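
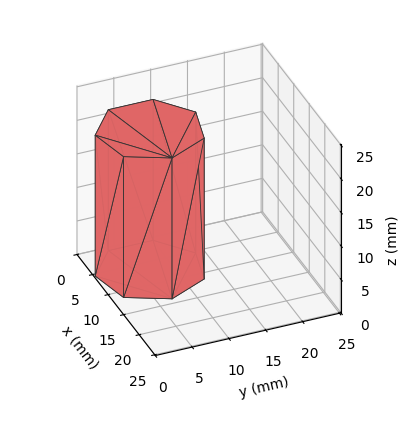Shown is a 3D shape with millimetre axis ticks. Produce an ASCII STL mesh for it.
Reading the render: the shape is a regular 7-sided prism (a cylinder approximated with 7 flat sides), circumscribed radius ≈ 7 mm, height ≈ 21 mm (dimensions read to the nearest mm from the axis ticks). For the STL, each face is triangulated and given an outward normal.

solid part
  facet normal 0.0000 0.0000 -1.0000
    outer loop
      vertex 5.44 13.82 0.00
      vertex 11.36 12.47 0.00
      vertex 14.00 7.00 0.00
    endloop
  endfacet
  facet normal 0.0000 0.0000 -1.0000
    outer loop
      vertex 0.69 10.04 0.00
      vertex 5.44 13.82 0.00
      vertex 14.00 7.00 0.00
    endloop
  endfacet
  facet normal 0.0000 0.0000 -1.0000
    outer loop
      vertex 0.69 3.96 0.00
      vertex 0.69 10.04 0.00
      vertex 14.00 7.00 0.00
    endloop
  endfacet
  facet normal 0.0000 0.0000 -1.0000
    outer loop
      vertex 5.44 0.18 0.00
      vertex 0.69 3.96 0.00
      vertex 14.00 7.00 0.00
    endloop
  endfacet
  facet normal 0.0000 0.0000 -1.0000
    outer loop
      vertex 11.36 1.53 0.00
      vertex 5.44 0.18 0.00
      vertex 14.00 7.00 0.00
    endloop
  endfacet
  facet normal 0.0000 0.0000 1.0000
    outer loop
      vertex 14.00 7.00 21.00
      vertex 11.36 12.47 21.00
      vertex 5.44 13.82 21.00
    endloop
  endfacet
  facet normal 0.0000 0.0000 1.0000
    outer loop
      vertex 14.00 7.00 21.00
      vertex 5.44 13.82 21.00
      vertex 0.69 10.04 21.00
    endloop
  endfacet
  facet normal 0.0000 0.0000 1.0000
    outer loop
      vertex 14.00 7.00 21.00
      vertex 0.69 10.04 21.00
      vertex 0.69 3.96 21.00
    endloop
  endfacet
  facet normal 0.0000 0.0000 1.0000
    outer loop
      vertex 14.00 7.00 21.00
      vertex 0.69 3.96 21.00
      vertex 5.44 0.18 21.00
    endloop
  endfacet
  facet normal 0.0000 0.0000 1.0000
    outer loop
      vertex 14.00 7.00 21.00
      vertex 5.44 0.18 21.00
      vertex 11.36 1.53 21.00
    endloop
  endfacet
  facet normal 0.9006 0.4347 0.0000
    outer loop
      vertex 14.00 7.00 0.00
      vertex 11.36 12.47 0.00
      vertex 11.36 12.47 21.00
    endloop
  endfacet
  facet normal 0.9006 0.4347 0.0000
    outer loop
      vertex 14.00 7.00 0.00
      vertex 11.36 12.47 21.00
      vertex 14.00 7.00 21.00
    endloop
  endfacet
  facet normal 0.2223 0.9750 0.0000
    outer loop
      vertex 11.36 12.47 0.00
      vertex 5.44 13.82 0.00
      vertex 5.44 13.82 21.00
    endloop
  endfacet
  facet normal 0.2223 0.9750 0.0000
    outer loop
      vertex 11.36 12.47 0.00
      vertex 5.44 13.82 21.00
      vertex 11.36 12.47 21.00
    endloop
  endfacet
  facet normal -0.6227 0.7825 0.0000
    outer loop
      vertex 5.44 13.82 0.00
      vertex 0.69 10.04 0.00
      vertex 0.69 10.04 21.00
    endloop
  endfacet
  facet normal -0.6227 0.7825 0.0000
    outer loop
      vertex 5.44 13.82 0.00
      vertex 0.69 10.04 21.00
      vertex 5.44 13.82 21.00
    endloop
  endfacet
  facet normal -1.0000 0.0000 0.0000
    outer loop
      vertex 0.69 10.04 0.00
      vertex 0.69 3.96 0.00
      vertex 0.69 3.96 21.00
    endloop
  endfacet
  facet normal -1.0000 0.0000 0.0000
    outer loop
      vertex 0.69 10.04 0.00
      vertex 0.69 3.96 21.00
      vertex 0.69 10.04 21.00
    endloop
  endfacet
  facet normal -0.6227 -0.7825 0.0000
    outer loop
      vertex 0.69 3.96 0.00
      vertex 5.44 0.18 0.00
      vertex 5.44 0.18 21.00
    endloop
  endfacet
  facet normal -0.6227 -0.7825 0.0000
    outer loop
      vertex 0.69 3.96 0.00
      vertex 5.44 0.18 21.00
      vertex 0.69 3.96 21.00
    endloop
  endfacet
  facet normal 0.2223 -0.9750 0.0000
    outer loop
      vertex 5.44 0.18 0.00
      vertex 11.36 1.53 0.00
      vertex 11.36 1.53 21.00
    endloop
  endfacet
  facet normal 0.2223 -0.9750 0.0000
    outer loop
      vertex 5.44 0.18 0.00
      vertex 11.36 1.53 21.00
      vertex 5.44 0.18 21.00
    endloop
  endfacet
  facet normal 0.9006 -0.4347 0.0000
    outer loop
      vertex 11.36 1.53 0.00
      vertex 14.00 7.00 0.00
      vertex 14.00 7.00 21.00
    endloop
  endfacet
  facet normal 0.9006 -0.4347 0.0000
    outer loop
      vertex 11.36 1.53 0.00
      vertex 14.00 7.00 21.00
      vertex 11.36 1.53 21.00
    endloop
  endfacet
endsolid part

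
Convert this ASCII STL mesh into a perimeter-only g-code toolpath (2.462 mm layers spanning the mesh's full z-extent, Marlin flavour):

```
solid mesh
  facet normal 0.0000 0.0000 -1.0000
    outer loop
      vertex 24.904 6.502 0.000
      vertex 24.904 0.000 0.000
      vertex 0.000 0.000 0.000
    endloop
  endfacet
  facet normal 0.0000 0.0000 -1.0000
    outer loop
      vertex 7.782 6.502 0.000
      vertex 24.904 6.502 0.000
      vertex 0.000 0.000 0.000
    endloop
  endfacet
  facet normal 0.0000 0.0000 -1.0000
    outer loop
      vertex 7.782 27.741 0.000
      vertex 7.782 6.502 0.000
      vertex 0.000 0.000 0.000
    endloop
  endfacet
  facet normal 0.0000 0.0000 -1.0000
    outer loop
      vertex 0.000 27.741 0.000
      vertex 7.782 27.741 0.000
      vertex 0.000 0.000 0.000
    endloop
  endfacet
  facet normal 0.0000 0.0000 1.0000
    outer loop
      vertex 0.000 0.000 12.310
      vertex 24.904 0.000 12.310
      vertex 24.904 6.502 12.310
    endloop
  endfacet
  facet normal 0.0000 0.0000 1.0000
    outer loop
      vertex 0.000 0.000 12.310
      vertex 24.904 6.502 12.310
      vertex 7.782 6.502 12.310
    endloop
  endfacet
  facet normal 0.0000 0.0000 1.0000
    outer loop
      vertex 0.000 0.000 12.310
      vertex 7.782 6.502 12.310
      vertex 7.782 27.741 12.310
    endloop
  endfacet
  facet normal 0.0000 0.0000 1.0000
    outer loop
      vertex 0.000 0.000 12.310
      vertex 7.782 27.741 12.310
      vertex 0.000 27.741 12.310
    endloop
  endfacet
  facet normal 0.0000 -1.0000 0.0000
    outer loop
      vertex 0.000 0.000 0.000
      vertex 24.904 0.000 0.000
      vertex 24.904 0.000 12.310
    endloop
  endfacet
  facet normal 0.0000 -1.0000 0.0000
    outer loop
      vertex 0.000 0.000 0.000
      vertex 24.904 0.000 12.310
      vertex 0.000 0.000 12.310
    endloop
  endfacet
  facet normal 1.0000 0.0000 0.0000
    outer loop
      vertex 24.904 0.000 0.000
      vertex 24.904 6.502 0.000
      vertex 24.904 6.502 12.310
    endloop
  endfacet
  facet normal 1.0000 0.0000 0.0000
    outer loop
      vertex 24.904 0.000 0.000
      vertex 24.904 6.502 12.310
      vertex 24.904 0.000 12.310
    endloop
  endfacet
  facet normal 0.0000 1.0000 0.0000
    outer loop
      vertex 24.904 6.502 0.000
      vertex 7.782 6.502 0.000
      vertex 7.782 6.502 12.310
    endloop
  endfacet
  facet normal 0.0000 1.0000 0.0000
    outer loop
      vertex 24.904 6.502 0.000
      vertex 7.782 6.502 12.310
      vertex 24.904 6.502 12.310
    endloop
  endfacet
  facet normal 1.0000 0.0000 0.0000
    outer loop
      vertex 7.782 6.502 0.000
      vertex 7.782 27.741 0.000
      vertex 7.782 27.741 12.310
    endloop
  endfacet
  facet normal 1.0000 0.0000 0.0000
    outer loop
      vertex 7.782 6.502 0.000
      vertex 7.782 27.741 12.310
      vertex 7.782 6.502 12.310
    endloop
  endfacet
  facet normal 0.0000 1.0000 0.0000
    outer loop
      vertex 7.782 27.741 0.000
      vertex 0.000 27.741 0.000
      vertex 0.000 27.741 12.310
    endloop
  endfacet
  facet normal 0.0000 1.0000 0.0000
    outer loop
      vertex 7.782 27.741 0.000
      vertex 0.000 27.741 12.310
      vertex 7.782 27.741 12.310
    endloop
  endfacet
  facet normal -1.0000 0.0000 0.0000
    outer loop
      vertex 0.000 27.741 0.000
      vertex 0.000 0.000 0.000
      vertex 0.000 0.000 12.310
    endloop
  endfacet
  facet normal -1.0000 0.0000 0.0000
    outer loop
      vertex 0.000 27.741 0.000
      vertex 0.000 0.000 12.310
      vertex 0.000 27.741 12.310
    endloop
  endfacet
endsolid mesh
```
; perimeter-only toolpath
G21 ; units = mm
G90 ; absolute positioning
G28 ; home
; layer 1
G0 Z2.462
G0 X0.000 Y0.000
G1 X24.904 Y0.000
G1 X24.904 Y6.502
G1 X7.782 Y6.502
G1 X7.782 Y27.741
G1 X0.000 Y27.741
G1 X0.000 Y0.000
; layer 2
G0 Z4.924
G0 X0.000 Y0.000
G1 X24.904 Y0.000
G1 X24.904 Y6.502
G1 X7.782 Y6.502
G1 X7.782 Y27.741
G1 X0.000 Y27.741
G1 X0.000 Y0.000
; layer 3
G0 Z7.386
G0 X0.000 Y0.000
G1 X24.904 Y0.000
G1 X24.904 Y6.502
G1 X7.782 Y6.502
G1 X7.782 Y27.741
G1 X0.000 Y27.741
G1 X0.000 Y0.000
; layer 4
G0 Z9.848
G0 X0.000 Y0.000
G1 X24.904 Y0.000
G1 X24.904 Y6.502
G1 X7.782 Y6.502
G1 X7.782 Y27.741
G1 X0.000 Y27.741
G1 X0.000 Y0.000
; layer 5
G0 Z12.310
G0 X0.000 Y0.000
G1 X24.904 Y0.000
G1 X24.904 Y6.502
G1 X7.782 Y6.502
G1 X7.782 Y27.741
G1 X0.000 Y27.741
G1 X0.000 Y0.000
M2 ; end

The solid is an L-shaped prism: outer 24.9 × 27.7 mm, arm thicknesses ≈ 6.5 mm (horizontal) and 7.78 mm (vertical), extruded 12.3 mm in z. Slicing at Δz = 2.462 mm — 5 equal slices spanning the solid's height, so layer i sits at z = i·h/5 — gives 5 non-empty perimeters. Each is a 6-segment closed polygon; G0 lifts to the layer z and rapids to the start vertex, then G1 traces the edges.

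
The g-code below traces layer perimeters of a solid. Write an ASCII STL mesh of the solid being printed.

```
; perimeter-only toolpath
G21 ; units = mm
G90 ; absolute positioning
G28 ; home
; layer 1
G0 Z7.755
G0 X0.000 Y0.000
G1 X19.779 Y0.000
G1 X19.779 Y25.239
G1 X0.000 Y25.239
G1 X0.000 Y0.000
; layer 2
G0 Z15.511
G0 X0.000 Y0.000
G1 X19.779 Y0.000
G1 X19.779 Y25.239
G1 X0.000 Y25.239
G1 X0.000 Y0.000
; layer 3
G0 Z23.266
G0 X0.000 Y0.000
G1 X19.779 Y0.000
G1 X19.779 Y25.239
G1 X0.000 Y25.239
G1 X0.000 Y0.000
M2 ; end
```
solid part
  facet normal 0.0000 0.0000 -1.0000
    outer loop
      vertex 19.779 25.239 0.000
      vertex 19.779 0.000 0.000
      vertex 0.000 0.000 0.000
    endloop
  endfacet
  facet normal 0.0000 0.0000 -1.0000
    outer loop
      vertex 0.000 25.239 0.000
      vertex 19.779 25.239 0.000
      vertex 0.000 0.000 0.000
    endloop
  endfacet
  facet normal 0.0000 0.0000 1.0000
    outer loop
      vertex 0.000 0.000 23.266
      vertex 19.779 0.000 23.266
      vertex 19.779 25.239 23.266
    endloop
  endfacet
  facet normal 0.0000 0.0000 1.0000
    outer loop
      vertex 0.000 0.000 23.266
      vertex 19.779 25.239 23.266
      vertex 0.000 25.239 23.266
    endloop
  endfacet
  facet normal 0.0000 -1.0000 0.0000
    outer loop
      vertex 0.000 0.000 0.000
      vertex 19.779 0.000 0.000
      vertex 19.779 0.000 23.266
    endloop
  endfacet
  facet normal 0.0000 -1.0000 0.0000
    outer loop
      vertex 0.000 0.000 0.000
      vertex 19.779 0.000 23.266
      vertex 0.000 0.000 23.266
    endloop
  endfacet
  facet normal 0.0000 1.0000 0.0000
    outer loop
      vertex 19.779 25.239 23.266
      vertex 19.779 25.239 0.000
      vertex 0.000 25.239 0.000
    endloop
  endfacet
  facet normal 0.0000 1.0000 0.0000
    outer loop
      vertex 0.000 25.239 23.266
      vertex 19.779 25.239 23.266
      vertex 0.000 25.239 0.000
    endloop
  endfacet
  facet normal -1.0000 0.0000 0.0000
    outer loop
      vertex 0.000 25.239 23.266
      vertex 0.000 25.239 0.000
      vertex 0.000 0.000 0.000
    endloop
  endfacet
  facet normal -1.0000 0.0000 0.0000
    outer loop
      vertex 0.000 0.000 23.266
      vertex 0.000 25.239 23.266
      vertex 0.000 0.000 0.000
    endloop
  endfacet
  facet normal 1.0000 0.0000 0.0000
    outer loop
      vertex 19.779 0.000 0.000
      vertex 19.779 25.239 0.000
      vertex 19.779 25.239 23.266
    endloop
  endfacet
  facet normal 1.0000 0.0000 0.0000
    outer loop
      vertex 19.779 0.000 0.000
      vertex 19.779 25.239 23.266
      vertex 19.779 0.000 23.266
    endloop
  endfacet
endsolid part

The G0 Z moves step by Δz≈7.755 mm. Every layer's G1 loop is the same polygon, so the solid is a straight extrusion of it from z=0 to z≈23.3. Closing with flat bottom and top caps and triangulating gives 12 facets — a rectangular box, roughly 19.8 × 25.2 mm footprint and 23.3 mm tall.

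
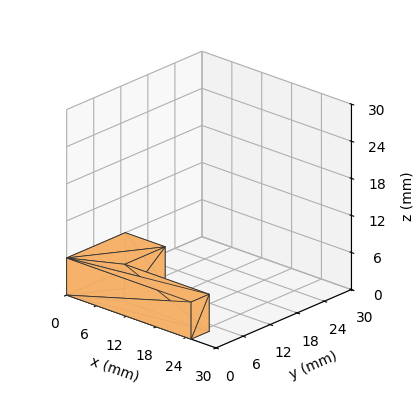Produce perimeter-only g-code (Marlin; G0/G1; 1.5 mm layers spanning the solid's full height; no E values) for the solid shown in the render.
Reading the render: the shape is an L-shaped prism: outer 25 × 13 mm, arm thicknesses ≈ 4 mm (horizontal) and 8 mm (vertical), extruded 6 mm in z (dimensions read to the nearest mm from the axis ticks). For the g-code, the solid's height is divided into equal slices at the stated Δz and each level perimeter traced with G1 moves after a G0 lift.

; perimeter-only toolpath
G21 ; units = mm
G90 ; absolute positioning
G28 ; home
; layer 1
G0 Z1.5
G0 X0.0 Y0.0
G1 X25.0 Y0.0
G1 X25.0 Y4.0
G1 X8.0 Y4.0
G1 X8.0 Y13.0
G1 X0.0 Y13.0
G1 X0.0 Y0.0
; layer 2
G0 Z3.0
G0 X0.0 Y0.0
G1 X25.0 Y0.0
G1 X25.0 Y4.0
G1 X8.0 Y4.0
G1 X8.0 Y13.0
G1 X0.0 Y13.0
G1 X0.0 Y0.0
; layer 3
G0 Z4.5
G0 X0.0 Y0.0
G1 X25.0 Y0.0
G1 X25.0 Y4.0
G1 X8.0 Y4.0
G1 X8.0 Y13.0
G1 X0.0 Y13.0
G1 X0.0 Y0.0
; layer 4
G0 Z6.0
G0 X0.0 Y0.0
G1 X25.0 Y0.0
G1 X25.0 Y4.0
G1 X8.0 Y4.0
G1 X8.0 Y13.0
G1 X0.0 Y13.0
G1 X0.0 Y0.0
M2 ; end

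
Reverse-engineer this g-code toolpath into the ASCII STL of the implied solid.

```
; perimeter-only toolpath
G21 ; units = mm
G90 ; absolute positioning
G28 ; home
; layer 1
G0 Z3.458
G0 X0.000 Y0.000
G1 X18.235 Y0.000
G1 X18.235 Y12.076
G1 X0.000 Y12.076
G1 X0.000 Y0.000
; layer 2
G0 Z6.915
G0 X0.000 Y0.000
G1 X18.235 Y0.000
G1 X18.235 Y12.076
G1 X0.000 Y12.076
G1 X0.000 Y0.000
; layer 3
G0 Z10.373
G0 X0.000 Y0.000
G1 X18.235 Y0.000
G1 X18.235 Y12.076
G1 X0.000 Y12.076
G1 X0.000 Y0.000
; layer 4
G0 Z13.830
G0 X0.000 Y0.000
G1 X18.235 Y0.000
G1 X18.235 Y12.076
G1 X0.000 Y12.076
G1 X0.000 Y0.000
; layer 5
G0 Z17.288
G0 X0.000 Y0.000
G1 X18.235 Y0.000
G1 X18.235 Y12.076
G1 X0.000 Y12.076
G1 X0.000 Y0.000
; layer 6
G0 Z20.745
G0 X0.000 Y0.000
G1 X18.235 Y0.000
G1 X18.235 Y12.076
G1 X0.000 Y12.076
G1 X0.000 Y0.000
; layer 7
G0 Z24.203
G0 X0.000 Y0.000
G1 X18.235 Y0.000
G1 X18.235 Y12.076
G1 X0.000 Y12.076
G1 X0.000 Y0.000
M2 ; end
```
solid part
  facet normal 0.0000 0.0000 -1.0000
    outer loop
      vertex 18.235 12.076 0.000
      vertex 18.235 0.000 0.000
      vertex 0.000 0.000 0.000
    endloop
  endfacet
  facet normal 0.0000 0.0000 -1.0000
    outer loop
      vertex 0.000 12.076 0.000
      vertex 18.235 12.076 0.000
      vertex 0.000 0.000 0.000
    endloop
  endfacet
  facet normal 0.0000 0.0000 1.0000
    outer loop
      vertex 0.000 0.000 24.203
      vertex 18.235 0.000 24.203
      vertex 18.235 12.076 24.203
    endloop
  endfacet
  facet normal 0.0000 0.0000 1.0000
    outer loop
      vertex 0.000 0.000 24.203
      vertex 18.235 12.076 24.203
      vertex 0.000 12.076 24.203
    endloop
  endfacet
  facet normal 0.0000 -1.0000 0.0000
    outer loop
      vertex 0.000 0.000 0.000
      vertex 18.235 0.000 0.000
      vertex 18.235 0.000 24.203
    endloop
  endfacet
  facet normal 0.0000 -1.0000 0.0000
    outer loop
      vertex 0.000 0.000 0.000
      vertex 18.235 0.000 24.203
      vertex 0.000 0.000 24.203
    endloop
  endfacet
  facet normal 0.0000 1.0000 0.0000
    outer loop
      vertex 18.235 12.076 24.203
      vertex 18.235 12.076 0.000
      vertex 0.000 12.076 0.000
    endloop
  endfacet
  facet normal 0.0000 1.0000 0.0000
    outer loop
      vertex 0.000 12.076 24.203
      vertex 18.235 12.076 24.203
      vertex 0.000 12.076 0.000
    endloop
  endfacet
  facet normal -1.0000 0.0000 0.0000
    outer loop
      vertex 0.000 12.076 24.203
      vertex 0.000 12.076 0.000
      vertex 0.000 0.000 0.000
    endloop
  endfacet
  facet normal -1.0000 0.0000 0.0000
    outer loop
      vertex 0.000 0.000 24.203
      vertex 0.000 12.076 24.203
      vertex 0.000 0.000 0.000
    endloop
  endfacet
  facet normal 1.0000 0.0000 0.0000
    outer loop
      vertex 18.235 0.000 0.000
      vertex 18.235 12.076 0.000
      vertex 18.235 12.076 24.203
    endloop
  endfacet
  facet normal 1.0000 0.0000 0.0000
    outer loop
      vertex 18.235 0.000 0.000
      vertex 18.235 12.076 24.203
      vertex 18.235 0.000 24.203
    endloop
  endfacet
endsolid part

The G0 Z moves step by Δz≈3.458 mm. Every layer's G1 loop is the same polygon, so the solid is a straight extrusion of it from z=0 to z≈24.2. Closing with flat bottom and top caps and triangulating gives 12 facets — a rectangular box, roughly 18.2 × 12.1 mm footprint and 24.2 mm tall.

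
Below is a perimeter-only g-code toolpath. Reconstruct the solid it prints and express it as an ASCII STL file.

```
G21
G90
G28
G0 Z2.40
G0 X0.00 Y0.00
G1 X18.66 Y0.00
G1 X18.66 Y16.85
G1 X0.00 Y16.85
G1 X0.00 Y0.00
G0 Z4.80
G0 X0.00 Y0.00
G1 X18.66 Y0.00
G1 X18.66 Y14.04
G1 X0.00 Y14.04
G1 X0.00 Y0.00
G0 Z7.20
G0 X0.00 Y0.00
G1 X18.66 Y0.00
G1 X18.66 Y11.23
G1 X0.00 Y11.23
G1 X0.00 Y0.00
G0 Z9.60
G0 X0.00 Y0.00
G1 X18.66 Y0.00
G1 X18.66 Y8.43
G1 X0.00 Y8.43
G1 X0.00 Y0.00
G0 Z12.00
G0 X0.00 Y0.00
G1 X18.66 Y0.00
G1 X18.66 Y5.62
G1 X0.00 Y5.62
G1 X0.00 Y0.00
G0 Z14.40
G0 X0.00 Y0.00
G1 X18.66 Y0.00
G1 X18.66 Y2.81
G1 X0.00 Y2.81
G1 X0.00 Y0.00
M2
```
solid part
  facet normal 0.0000 0.0000 -1.0000
    outer loop
      vertex 18.66 19.66 0.00
      vertex 18.66 0.00 0.00
      vertex 0.00 0.00 0.00
    endloop
  endfacet
  facet normal 0.0000 0.0000 -1.0000
    outer loop
      vertex 0.00 19.66 0.00
      vertex 18.66 19.66 0.00
      vertex 0.00 0.00 0.00
    endloop
  endfacet
  facet normal 0.0000 -1.0000 0.0000
    outer loop
      vertex 0.00 0.00 0.00
      vertex 18.66 0.00 0.00
      vertex 18.66 0.00 16.80
    endloop
  endfacet
  facet normal 0.0000 -1.0000 0.0000
    outer loop
      vertex 0.00 0.00 0.00
      vertex 18.66 0.00 16.80
      vertex 0.00 0.00 16.80
    endloop
  endfacet
  facet normal 0.0000 0.6496 0.7602
    outer loop
      vertex 0.00 0.00 16.80
      vertex 18.66 0.00 16.80
      vertex 18.66 19.66 0.00
    endloop
  endfacet
  facet normal 0.0000 0.6496 0.7602
    outer loop
      vertex 0.00 0.00 16.80
      vertex 18.66 19.66 0.00
      vertex 0.00 19.66 0.00
    endloop
  endfacet
  facet normal -1.0000 0.0000 0.0000
    outer loop
      vertex 0.00 0.00 16.80
      vertex 0.00 19.66 0.00
      vertex 0.00 0.00 0.00
    endloop
  endfacet
  facet normal 1.0000 0.0000 0.0000
    outer loop
      vertex 18.66 0.00 0.00
      vertex 18.66 19.66 0.00
      vertex 18.66 0.00 16.80
    endloop
  endfacet
endsolid part

The G0 Z moves step by Δz≈2.40 mm. The G1 loops shrink linearly with z, so the solid tapers from its base footprint up to z≈16.8. Closing with a flat bottom cap and the tapered top and triangulating gives 8 facets — a wedge (ramp): 18.7 × 19.7 mm base, rising to 16.8 mm along the y=0 edge and sloping linearly to z=0 at y=19.7.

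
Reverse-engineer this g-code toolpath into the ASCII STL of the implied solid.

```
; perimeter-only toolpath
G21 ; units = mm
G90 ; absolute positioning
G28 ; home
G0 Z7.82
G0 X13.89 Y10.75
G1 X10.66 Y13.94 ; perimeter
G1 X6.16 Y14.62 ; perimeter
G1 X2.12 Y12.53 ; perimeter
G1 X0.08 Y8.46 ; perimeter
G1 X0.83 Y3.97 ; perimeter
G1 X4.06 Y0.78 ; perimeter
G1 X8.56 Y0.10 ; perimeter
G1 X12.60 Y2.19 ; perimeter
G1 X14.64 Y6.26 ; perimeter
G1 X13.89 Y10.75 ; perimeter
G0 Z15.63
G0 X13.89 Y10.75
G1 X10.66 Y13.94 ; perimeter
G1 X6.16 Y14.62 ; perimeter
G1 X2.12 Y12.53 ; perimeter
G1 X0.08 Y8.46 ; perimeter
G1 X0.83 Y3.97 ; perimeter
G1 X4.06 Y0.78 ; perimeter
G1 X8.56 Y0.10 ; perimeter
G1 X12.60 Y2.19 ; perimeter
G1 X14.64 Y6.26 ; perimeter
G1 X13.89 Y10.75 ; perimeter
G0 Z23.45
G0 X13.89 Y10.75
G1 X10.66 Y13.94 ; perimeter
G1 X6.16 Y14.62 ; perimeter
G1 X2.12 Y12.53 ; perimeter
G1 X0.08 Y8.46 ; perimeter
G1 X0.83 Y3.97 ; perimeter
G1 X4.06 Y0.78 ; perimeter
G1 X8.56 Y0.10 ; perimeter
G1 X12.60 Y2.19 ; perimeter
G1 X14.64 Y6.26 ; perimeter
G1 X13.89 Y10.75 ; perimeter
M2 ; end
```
solid part
  facet normal 0.0000 0.0000 -1.0000
    outer loop
      vertex 6.16 14.62 0.00
      vertex 10.66 13.94 0.00
      vertex 13.89 10.75 0.00
    endloop
  endfacet
  facet normal 0.0000 0.0000 -1.0000
    outer loop
      vertex 2.12 12.53 0.00
      vertex 6.16 14.62 0.00
      vertex 13.89 10.75 0.00
    endloop
  endfacet
  facet normal 0.0000 0.0000 -1.0000
    outer loop
      vertex 0.08 8.46 0.00
      vertex 2.12 12.53 0.00
      vertex 13.89 10.75 0.00
    endloop
  endfacet
  facet normal 0.0000 0.0000 -1.0000
    outer loop
      vertex 0.83 3.97 0.00
      vertex 0.08 8.46 0.00
      vertex 13.89 10.75 0.00
    endloop
  endfacet
  facet normal 0.0000 0.0000 -1.0000
    outer loop
      vertex 4.06 0.78 0.00
      vertex 0.83 3.97 0.00
      vertex 13.89 10.75 0.00
    endloop
  endfacet
  facet normal 0.0000 0.0000 -1.0000
    outer loop
      vertex 8.56 0.10 0.00
      vertex 4.06 0.78 0.00
      vertex 13.89 10.75 0.00
    endloop
  endfacet
  facet normal 0.0000 0.0000 -1.0000
    outer loop
      vertex 12.60 2.19 0.00
      vertex 8.56 0.10 0.00
      vertex 13.89 10.75 0.00
    endloop
  endfacet
  facet normal 0.0000 0.0000 -1.0000
    outer loop
      vertex 14.64 6.26 0.00
      vertex 12.60 2.19 0.00
      vertex 13.89 10.75 0.00
    endloop
  endfacet
  facet normal 0.0000 0.0000 1.0000
    outer loop
      vertex 13.89 10.75 23.45
      vertex 10.66 13.94 23.45
      vertex 6.16 14.62 23.45
    endloop
  endfacet
  facet normal 0.0000 0.0000 1.0000
    outer loop
      vertex 13.89 10.75 23.45
      vertex 6.16 14.62 23.45
      vertex 2.12 12.53 23.45
    endloop
  endfacet
  facet normal 0.0000 0.0000 1.0000
    outer loop
      vertex 13.89 10.75 23.45
      vertex 2.12 12.53 23.45
      vertex 0.08 8.46 23.45
    endloop
  endfacet
  facet normal 0.0000 0.0000 1.0000
    outer loop
      vertex 13.89 10.75 23.45
      vertex 0.08 8.46 23.45
      vertex 0.83 3.97 23.45
    endloop
  endfacet
  facet normal 0.0000 0.0000 1.0000
    outer loop
      vertex 13.89 10.75 23.45
      vertex 0.83 3.97 23.45
      vertex 4.06 0.78 23.45
    endloop
  endfacet
  facet normal 0.0000 0.0000 1.0000
    outer loop
      vertex 13.89 10.75 23.45
      vertex 4.06 0.78 23.45
      vertex 8.56 0.10 23.45
    endloop
  endfacet
  facet normal 0.0000 0.0000 1.0000
    outer loop
      vertex 13.89 10.75 23.45
      vertex 8.56 0.10 23.45
      vertex 12.60 2.19 23.45
    endloop
  endfacet
  facet normal 0.0000 0.0000 1.0000
    outer loop
      vertex 13.89 10.75 23.45
      vertex 12.60 2.19 23.45
      vertex 14.64 6.26 23.45
    endloop
  endfacet
  facet normal 0.7027 0.7115 0.0000
    outer loop
      vertex 13.89 10.75 0.00
      vertex 10.66 13.94 0.00
      vertex 10.66 13.94 23.45
    endloop
  endfacet
  facet normal 0.7027 0.7115 0.0000
    outer loop
      vertex 13.89 10.75 0.00
      vertex 10.66 13.94 23.45
      vertex 13.89 10.75 23.45
    endloop
  endfacet
  facet normal 0.1494 0.9888 0.0000
    outer loop
      vertex 10.66 13.94 0.00
      vertex 6.16 14.62 0.00
      vertex 6.16 14.62 23.45
    endloop
  endfacet
  facet normal 0.1494 0.9888 0.0000
    outer loop
      vertex 10.66 13.94 0.00
      vertex 6.16 14.62 23.45
      vertex 10.66 13.94 23.45
    endloop
  endfacet
  facet normal -0.4595 0.8882 0.0000
    outer loop
      vertex 6.16 14.62 0.00
      vertex 2.12 12.53 0.00
      vertex 2.12 12.53 23.45
    endloop
  endfacet
  facet normal -0.4595 0.8882 0.0000
    outer loop
      vertex 6.16 14.62 0.00
      vertex 2.12 12.53 23.45
      vertex 6.16 14.62 23.45
    endloop
  endfacet
  facet normal -0.8940 0.4481 0.0000
    outer loop
      vertex 2.12 12.53 0.00
      vertex 0.08 8.46 0.00
      vertex 0.08 8.46 23.45
    endloop
  endfacet
  facet normal -0.8940 0.4481 0.0000
    outer loop
      vertex 2.12 12.53 0.00
      vertex 0.08 8.46 23.45
      vertex 2.12 12.53 23.45
    endloop
  endfacet
  facet normal -0.9863 -0.1648 0.0000
    outer loop
      vertex 0.08 8.46 0.00
      vertex 0.83 3.97 0.00
      vertex 0.83 3.97 23.45
    endloop
  endfacet
  facet normal -0.9863 -0.1648 0.0000
    outer loop
      vertex 0.08 8.46 0.00
      vertex 0.83 3.97 23.45
      vertex 0.08 8.46 23.45
    endloop
  endfacet
  facet normal -0.7027 -0.7115 0.0000
    outer loop
      vertex 0.83 3.97 0.00
      vertex 4.06 0.78 0.00
      vertex 4.06 0.78 23.45
    endloop
  endfacet
  facet normal -0.7027 -0.7115 0.0000
    outer loop
      vertex 0.83 3.97 0.00
      vertex 4.06 0.78 23.45
      vertex 0.83 3.97 23.45
    endloop
  endfacet
  facet normal -0.1494 -0.9888 0.0000
    outer loop
      vertex 4.06 0.78 0.00
      vertex 8.56 0.10 0.00
      vertex 8.56 0.10 23.45
    endloop
  endfacet
  facet normal -0.1494 -0.9888 0.0000
    outer loop
      vertex 4.06 0.78 0.00
      vertex 8.56 0.10 23.45
      vertex 4.06 0.78 23.45
    endloop
  endfacet
  facet normal 0.4595 -0.8882 0.0000
    outer loop
      vertex 8.56 0.10 0.00
      vertex 12.60 2.19 0.00
      vertex 12.60 2.19 23.45
    endloop
  endfacet
  facet normal 0.4595 -0.8882 0.0000
    outer loop
      vertex 8.56 0.10 0.00
      vertex 12.60 2.19 23.45
      vertex 8.56 0.10 23.45
    endloop
  endfacet
  facet normal 0.8940 -0.4481 0.0000
    outer loop
      vertex 12.60 2.19 0.00
      vertex 14.64 6.26 0.00
      vertex 14.64 6.26 23.45
    endloop
  endfacet
  facet normal 0.8940 -0.4481 0.0000
    outer loop
      vertex 12.60 2.19 0.00
      vertex 14.64 6.26 23.45
      vertex 12.60 2.19 23.45
    endloop
  endfacet
  facet normal 0.9863 0.1648 0.0000
    outer loop
      vertex 14.64 6.26 0.00
      vertex 13.89 10.75 0.00
      vertex 13.89 10.75 23.45
    endloop
  endfacet
  facet normal 0.9863 0.1648 0.0000
    outer loop
      vertex 14.64 6.26 0.00
      vertex 13.89 10.75 23.45
      vertex 14.64 6.26 23.45
    endloop
  endfacet
endsolid part

The G0 Z moves step by Δz≈7.82 mm. Every layer's G1 loop is the same polygon, so the solid is a straight extrusion of it from z=0 to z≈23.4. Closing with flat bottom and top caps and triangulating gives 36 facets — a regular 10-sided prism (a cylinder approximated with 10 flat sides), circumscribed radius ≈ 7.36 mm, height ≈ 23.4 mm.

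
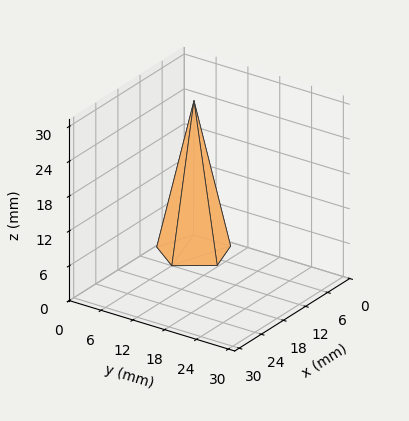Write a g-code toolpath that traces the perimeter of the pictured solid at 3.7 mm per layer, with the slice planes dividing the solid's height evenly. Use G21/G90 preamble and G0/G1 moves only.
Reading the render: the shape is a regular 5-sided pyramid, base circumscribed radius ≈ 6 mm, apex at z ≈ 26 mm (dimensions read to the nearest mm from the axis ticks). For the g-code, the solid's height is divided into equal slices at the stated Δz and each level perimeter traced with G1 moves after a G0 lift.

; perimeter-only toolpath
G21 ; units = mm
G90 ; absolute positioning
G28 ; home
; layer 1
G0 Z3.7
G0 X11.1 Y6.0
G1 X7.6 Y10.9
G1 X1.8 Y9.0
G1 X1.8 Y3.0
G1 X7.6 Y1.1
G1 X11.1 Y6.0
; layer 2
G0 Z7.4
G0 X10.3 Y6.0
G1 X7.4 Y10.1
G1 X2.5 Y8.5
G1 X2.5 Y3.5
G1 X7.4 Y1.9
G1 X10.3 Y6.0
; layer 3
G0 Z11.1
G0 X9.4 Y6.0
G1 X7.1 Y9.3
G1 X3.2 Y8.0
G1 X3.2 Y4.0
G1 X7.1 Y2.7
G1 X9.4 Y6.0
; layer 4
G0 Z14.9
G0 X8.6 Y6.0
G1 X6.8 Y8.4
G1 X3.9 Y7.5
G1 X3.9 Y4.5
G1 X6.8 Y3.6
G1 X8.6 Y6.0
; layer 5
G0 Z18.6
G0 X7.7 Y6.0
G1 X6.5 Y7.6
G1 X4.6 Y7.0
G1 X4.6 Y5.0
G1 X6.5 Y4.4
G1 X7.7 Y6.0
; layer 6
G0 Z22.3
G0 X6.9 Y6.0
G1 X6.3 Y6.8
G1 X5.3 Y6.5
G1 X5.3 Y5.5
G1 X6.3 Y5.2
G1 X6.9 Y6.0
M2 ; end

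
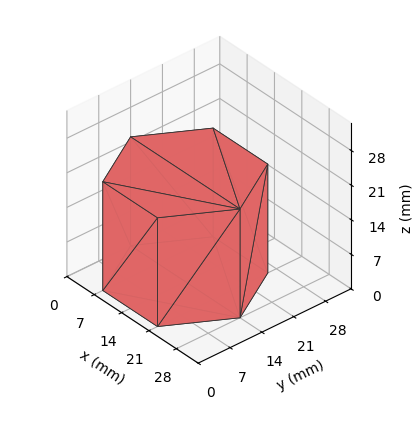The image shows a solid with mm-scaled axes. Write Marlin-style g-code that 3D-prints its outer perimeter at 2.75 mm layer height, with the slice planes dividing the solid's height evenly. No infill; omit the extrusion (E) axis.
Reading the render: the shape is a regular 6-sided prism (a cylinder approximated with 6 flat sides), circumscribed radius ≈ 14 mm, height ≈ 22 mm (dimensions read to the nearest mm from the axis ticks). For the g-code, the solid's height is divided into equal slices at the stated Δz and each level perimeter traced with G1 moves after a G0 lift.

; perimeter-only toolpath
G21 ; units = mm
G90 ; absolute positioning
G28 ; home
; layer 1
G0 Z2.75
G0 X28.00 Y14.00
G1 X21.00 Y26.12
G1 X7.00 Y26.12
G1 X0.00 Y14.00
G1 X7.00 Y1.88
G1 X21.00 Y1.88
G1 X28.00 Y14.00
; layer 2
G0 Z5.50
G0 X28.00 Y14.00
G1 X21.00 Y26.12
G1 X7.00 Y26.12
G1 X0.00 Y14.00
G1 X7.00 Y1.88
G1 X21.00 Y1.88
G1 X28.00 Y14.00
; layer 3
G0 Z8.25
G0 X28.00 Y14.00
G1 X21.00 Y26.12
G1 X7.00 Y26.12
G1 X0.00 Y14.00
G1 X7.00 Y1.88
G1 X21.00 Y1.88
G1 X28.00 Y14.00
; layer 4
G0 Z11.00
G0 X28.00 Y14.00
G1 X21.00 Y26.12
G1 X7.00 Y26.12
G1 X0.00 Y14.00
G1 X7.00 Y1.88
G1 X21.00 Y1.88
G1 X28.00 Y14.00
; layer 5
G0 Z13.75
G0 X28.00 Y14.00
G1 X21.00 Y26.12
G1 X7.00 Y26.12
G1 X0.00 Y14.00
G1 X7.00 Y1.88
G1 X21.00 Y1.88
G1 X28.00 Y14.00
; layer 6
G0 Z16.50
G0 X28.00 Y14.00
G1 X21.00 Y26.12
G1 X7.00 Y26.12
G1 X0.00 Y14.00
G1 X7.00 Y1.88
G1 X21.00 Y1.88
G1 X28.00 Y14.00
; layer 7
G0 Z19.25
G0 X28.00 Y14.00
G1 X21.00 Y26.12
G1 X7.00 Y26.12
G1 X0.00 Y14.00
G1 X7.00 Y1.88
G1 X21.00 Y1.88
G1 X28.00 Y14.00
; layer 8
G0 Z22.00
G0 X28.00 Y14.00
G1 X21.00 Y26.12
G1 X7.00 Y26.12
G1 X0.00 Y14.00
G1 X7.00 Y1.88
G1 X21.00 Y1.88
G1 X28.00 Y14.00
M2 ; end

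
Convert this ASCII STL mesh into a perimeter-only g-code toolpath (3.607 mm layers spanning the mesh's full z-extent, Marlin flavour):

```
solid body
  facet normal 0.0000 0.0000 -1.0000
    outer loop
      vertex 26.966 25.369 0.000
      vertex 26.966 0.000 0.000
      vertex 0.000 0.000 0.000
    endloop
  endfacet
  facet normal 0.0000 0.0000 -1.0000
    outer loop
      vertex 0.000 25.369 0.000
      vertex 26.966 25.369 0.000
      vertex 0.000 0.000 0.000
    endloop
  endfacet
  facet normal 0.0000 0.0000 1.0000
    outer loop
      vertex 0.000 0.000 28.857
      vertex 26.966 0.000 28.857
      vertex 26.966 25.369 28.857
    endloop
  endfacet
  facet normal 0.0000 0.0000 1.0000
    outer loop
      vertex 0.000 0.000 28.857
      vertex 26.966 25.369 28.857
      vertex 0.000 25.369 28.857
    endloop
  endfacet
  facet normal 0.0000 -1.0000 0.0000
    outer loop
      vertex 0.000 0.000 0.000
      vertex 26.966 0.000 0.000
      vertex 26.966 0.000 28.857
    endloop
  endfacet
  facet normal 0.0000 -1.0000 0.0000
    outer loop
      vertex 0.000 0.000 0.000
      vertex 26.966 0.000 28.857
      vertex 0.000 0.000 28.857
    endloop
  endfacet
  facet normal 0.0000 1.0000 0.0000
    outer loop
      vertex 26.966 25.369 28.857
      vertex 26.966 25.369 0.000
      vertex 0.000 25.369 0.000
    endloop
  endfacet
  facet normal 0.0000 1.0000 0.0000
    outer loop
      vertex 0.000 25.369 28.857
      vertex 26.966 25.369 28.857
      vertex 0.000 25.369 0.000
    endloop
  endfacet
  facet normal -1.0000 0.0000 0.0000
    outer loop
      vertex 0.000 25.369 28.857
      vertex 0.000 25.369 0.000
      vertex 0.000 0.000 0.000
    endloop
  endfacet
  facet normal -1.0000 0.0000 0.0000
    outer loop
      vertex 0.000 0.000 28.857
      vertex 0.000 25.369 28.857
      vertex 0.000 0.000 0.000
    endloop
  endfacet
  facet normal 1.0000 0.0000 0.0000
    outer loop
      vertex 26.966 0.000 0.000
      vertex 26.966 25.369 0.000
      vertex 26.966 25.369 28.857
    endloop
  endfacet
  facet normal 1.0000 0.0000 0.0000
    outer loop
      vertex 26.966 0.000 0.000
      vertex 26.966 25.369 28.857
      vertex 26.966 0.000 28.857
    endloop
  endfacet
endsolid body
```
; perimeter-only toolpath
G21 ; units = mm
G90 ; absolute positioning
G28 ; home
; layer 1
G0 Z3.607
G0 X0.000 Y0.000
G1 X26.966 Y0.000
G1 X26.966 Y25.369
G1 X0.000 Y25.369
G1 X0.000 Y0.000
; layer 2
G0 Z7.214
G0 X0.000 Y0.000
G1 X26.966 Y0.000
G1 X26.966 Y25.369
G1 X0.000 Y25.369
G1 X0.000 Y0.000
; layer 3
G0 Z10.821
G0 X0.000 Y0.000
G1 X26.966 Y0.000
G1 X26.966 Y25.369
G1 X0.000 Y25.369
G1 X0.000 Y0.000
; layer 4
G0 Z14.428
G0 X0.000 Y0.000
G1 X26.966 Y0.000
G1 X26.966 Y25.369
G1 X0.000 Y25.369
G1 X0.000 Y0.000
; layer 5
G0 Z18.036
G0 X0.000 Y0.000
G1 X26.966 Y0.000
G1 X26.966 Y25.369
G1 X0.000 Y25.369
G1 X0.000 Y0.000
; layer 6
G0 Z21.643
G0 X0.000 Y0.000
G1 X26.966 Y0.000
G1 X26.966 Y25.369
G1 X0.000 Y25.369
G1 X0.000 Y0.000
; layer 7
G0 Z25.250
G0 X0.000 Y0.000
G1 X26.966 Y0.000
G1 X26.966 Y25.369
G1 X0.000 Y25.369
G1 X0.000 Y0.000
; layer 8
G0 Z28.857
G0 X0.000 Y0.000
G1 X26.966 Y0.000
G1 X26.966 Y25.369
G1 X0.000 Y25.369
G1 X0.000 Y0.000
M2 ; end

The solid is a rectangular box, roughly 27 × 25.4 mm footprint and 28.9 mm tall. Slicing at Δz = 3.607 mm — 8 equal slices spanning the solid's height, so layer i sits at z = i·h/8 — gives 8 non-empty perimeters. Each is a 4-segment closed polygon; G0 lifts to the layer z and rapids to the start vertex, then G1 traces the edges.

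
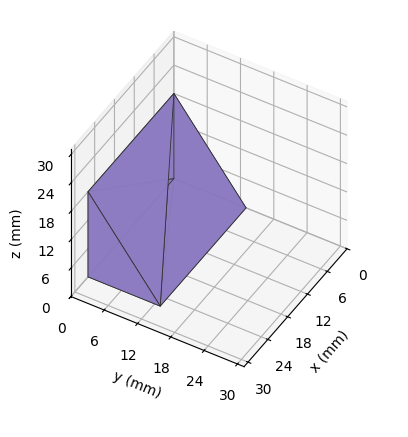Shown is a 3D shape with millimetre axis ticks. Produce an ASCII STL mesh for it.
Reading the render: the shape is a wedge (ramp): 26 × 13 mm base, rising to 18 mm along the y=0 edge and sloping linearly to z=0 at y=13 (dimensions read to the nearest mm from the axis ticks). For the STL, each face is triangulated and given an outward normal.

solid part
  facet normal 0.0000 0.0000 -1.0000
    outer loop
      vertex 26.000 13.000 0.000
      vertex 26.000 0.000 0.000
      vertex 0.000 0.000 0.000
    endloop
  endfacet
  facet normal 0.0000 0.0000 -1.0000
    outer loop
      vertex 0.000 13.000 0.000
      vertex 26.000 13.000 0.000
      vertex 0.000 0.000 0.000
    endloop
  endfacet
  facet normal 0.0000 -1.0000 0.0000
    outer loop
      vertex 0.000 0.000 0.000
      vertex 26.000 0.000 0.000
      vertex 26.000 0.000 18.000
    endloop
  endfacet
  facet normal 0.0000 -1.0000 0.0000
    outer loop
      vertex 0.000 0.000 0.000
      vertex 26.000 0.000 18.000
      vertex 0.000 0.000 18.000
    endloop
  endfacet
  facet normal 0.0000 0.8107 0.5855
    outer loop
      vertex 0.000 0.000 18.000
      vertex 26.000 0.000 18.000
      vertex 26.000 13.000 0.000
    endloop
  endfacet
  facet normal 0.0000 0.8107 0.5855
    outer loop
      vertex 0.000 0.000 18.000
      vertex 26.000 13.000 0.000
      vertex 0.000 13.000 0.000
    endloop
  endfacet
  facet normal -1.0000 0.0000 0.0000
    outer loop
      vertex 0.000 0.000 18.000
      vertex 0.000 13.000 0.000
      vertex 0.000 0.000 0.000
    endloop
  endfacet
  facet normal 1.0000 0.0000 0.0000
    outer loop
      vertex 26.000 0.000 0.000
      vertex 26.000 13.000 0.000
      vertex 26.000 0.000 18.000
    endloop
  endfacet
endsolid part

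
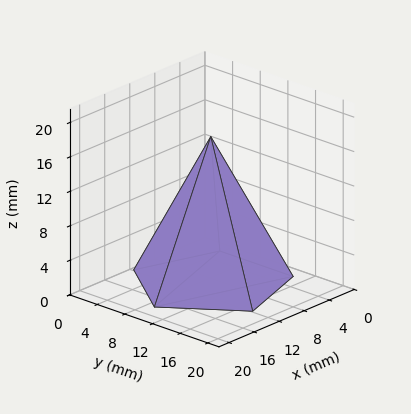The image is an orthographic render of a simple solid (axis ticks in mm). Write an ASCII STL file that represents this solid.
Reading the render: the shape is a regular 5-sided pyramid, base circumscribed radius ≈ 9 mm, apex at z ≈ 17 mm (dimensions read to the nearest mm from the axis ticks). For the STL, each face is triangulated and given an outward normal.

solid part
  facet normal 0.0000 0.0000 -1.0000
    outer loop
      vertex 1.7 14.3 0.0
      vertex 11.8 17.6 0.0
      vertex 18.0 9.0 0.0
    endloop
  endfacet
  facet normal 0.0000 0.0000 -1.0000
    outer loop
      vertex 1.7 3.7 0.0
      vertex 1.7 14.3 0.0
      vertex 18.0 9.0 0.0
    endloop
  endfacet
  facet normal 0.0000 0.0000 -1.0000
    outer loop
      vertex 11.8 0.4 0.0
      vertex 1.7 3.7 0.0
      vertex 18.0 9.0 0.0
    endloop
  endfacet
  facet normal 0.7454 0.5373 0.3946
    outer loop
      vertex 18.0 9.0 0.0
      vertex 11.8 17.6 0.0
      vertex 9.0 9.0 17.0
    endloop
  endfacet
  facet normal -0.2853 0.8733 0.3948
    outer loop
      vertex 11.8 17.6 0.0
      vertex 1.7 14.3 0.0
      vertex 9.0 9.0 17.0
    endloop
  endfacet
  facet normal -0.9189 0.0000 0.3946
    outer loop
      vertex 1.7 14.3 0.0
      vertex 1.7 3.7 0.0
      vertex 9.0 9.0 17.0
    endloop
  endfacet
  facet normal -0.2853 -0.8733 0.3948
    outer loop
      vertex 1.7 3.7 0.0
      vertex 11.8 0.4 0.0
      vertex 9.0 9.0 17.0
    endloop
  endfacet
  facet normal 0.7454 -0.5373 0.3946
    outer loop
      vertex 11.8 0.4 0.0
      vertex 18.0 9.0 0.0
      vertex 9.0 9.0 17.0
    endloop
  endfacet
endsolid part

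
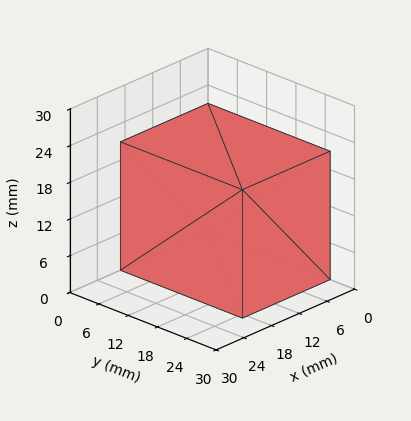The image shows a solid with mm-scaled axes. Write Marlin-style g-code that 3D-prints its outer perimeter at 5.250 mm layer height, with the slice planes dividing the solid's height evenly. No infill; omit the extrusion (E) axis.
Reading the render: the shape is a rectangular box, roughly 19 × 25 mm footprint and 21 mm tall (dimensions read to the nearest mm from the axis ticks). For the g-code, the solid's height is divided into equal slices at the stated Δz and each level perimeter traced with G1 moves after a G0 lift.

; perimeter-only toolpath
G21 ; units = mm
G90 ; absolute positioning
G28 ; home
; layer 1
G0 Z5.250
G0 X0.000 Y0.000
G1 X19.000 Y0.000
G1 X19.000 Y25.000
G1 X0.000 Y25.000
G1 X0.000 Y0.000
; layer 2
G0 Z10.500
G0 X0.000 Y0.000
G1 X19.000 Y0.000
G1 X19.000 Y25.000
G1 X0.000 Y25.000
G1 X0.000 Y0.000
; layer 3
G0 Z15.750
G0 X0.000 Y0.000
G1 X19.000 Y0.000
G1 X19.000 Y25.000
G1 X0.000 Y25.000
G1 X0.000 Y0.000
; layer 4
G0 Z21.000
G0 X0.000 Y0.000
G1 X19.000 Y0.000
G1 X19.000 Y25.000
G1 X0.000 Y25.000
G1 X0.000 Y0.000
M2 ; end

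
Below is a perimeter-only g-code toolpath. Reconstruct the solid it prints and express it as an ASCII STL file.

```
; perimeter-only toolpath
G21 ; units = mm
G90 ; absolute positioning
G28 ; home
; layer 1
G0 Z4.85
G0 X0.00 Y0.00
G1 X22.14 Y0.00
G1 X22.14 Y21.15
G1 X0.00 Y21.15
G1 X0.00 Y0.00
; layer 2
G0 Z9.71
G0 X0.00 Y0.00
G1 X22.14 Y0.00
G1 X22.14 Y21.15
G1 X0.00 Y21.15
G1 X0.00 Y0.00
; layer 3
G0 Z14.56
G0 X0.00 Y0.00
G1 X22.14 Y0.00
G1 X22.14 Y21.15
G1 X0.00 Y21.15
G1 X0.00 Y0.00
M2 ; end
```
solid part
  facet normal 0.0000 0.0000 -1.0000
    outer loop
      vertex 22.14 21.15 0.00
      vertex 22.14 0.00 0.00
      vertex 0.00 0.00 0.00
    endloop
  endfacet
  facet normal 0.0000 0.0000 -1.0000
    outer loop
      vertex 0.00 21.15 0.00
      vertex 22.14 21.15 0.00
      vertex 0.00 0.00 0.00
    endloop
  endfacet
  facet normal 0.0000 0.0000 1.0000
    outer loop
      vertex 0.00 0.00 14.56
      vertex 22.14 0.00 14.56
      vertex 22.14 21.15 14.56
    endloop
  endfacet
  facet normal 0.0000 0.0000 1.0000
    outer loop
      vertex 0.00 0.00 14.56
      vertex 22.14 21.15 14.56
      vertex 0.00 21.15 14.56
    endloop
  endfacet
  facet normal 0.0000 -1.0000 0.0000
    outer loop
      vertex 0.00 0.00 0.00
      vertex 22.14 0.00 0.00
      vertex 22.14 0.00 14.56
    endloop
  endfacet
  facet normal 0.0000 -1.0000 0.0000
    outer loop
      vertex 0.00 0.00 0.00
      vertex 22.14 0.00 14.56
      vertex 0.00 0.00 14.56
    endloop
  endfacet
  facet normal 0.0000 1.0000 0.0000
    outer loop
      vertex 22.14 21.15 14.56
      vertex 22.14 21.15 0.00
      vertex 0.00 21.15 0.00
    endloop
  endfacet
  facet normal 0.0000 1.0000 0.0000
    outer loop
      vertex 0.00 21.15 14.56
      vertex 22.14 21.15 14.56
      vertex 0.00 21.15 0.00
    endloop
  endfacet
  facet normal -1.0000 0.0000 0.0000
    outer loop
      vertex 0.00 21.15 14.56
      vertex 0.00 21.15 0.00
      vertex 0.00 0.00 0.00
    endloop
  endfacet
  facet normal -1.0000 0.0000 0.0000
    outer loop
      vertex 0.00 0.00 14.56
      vertex 0.00 21.15 14.56
      vertex 0.00 0.00 0.00
    endloop
  endfacet
  facet normal 1.0000 0.0000 0.0000
    outer loop
      vertex 22.14 0.00 0.00
      vertex 22.14 21.15 0.00
      vertex 22.14 21.15 14.56
    endloop
  endfacet
  facet normal 1.0000 0.0000 0.0000
    outer loop
      vertex 22.14 0.00 0.00
      vertex 22.14 21.15 14.56
      vertex 22.14 0.00 14.56
    endloop
  endfacet
endsolid part

The G0 Z moves step by Δz≈4.85 mm. Every layer's G1 loop is the same polygon, so the solid is a straight extrusion of it from z=0 to z≈14.6. Closing with flat bottom and top caps and triangulating gives 12 facets — a rectangular box, roughly 22.1 × 21.1 mm footprint and 14.6 mm tall.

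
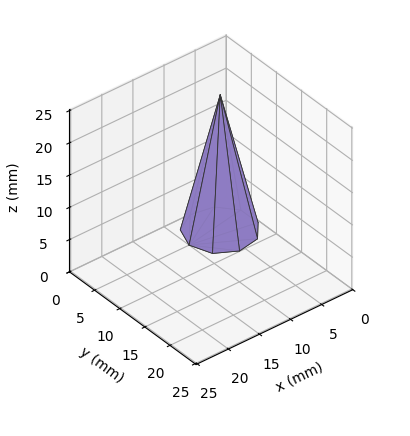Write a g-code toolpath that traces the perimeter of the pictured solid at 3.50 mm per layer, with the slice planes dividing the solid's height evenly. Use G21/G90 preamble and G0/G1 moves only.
Reading the render: the shape is a regular 9-sided pyramid, base circumscribed radius ≈ 5 mm, apex at z ≈ 21 mm (dimensions read to the nearest mm from the axis ticks). For the g-code, the solid's height is divided into equal slices at the stated Δz and each level perimeter traced with G1 moves after a G0 lift.

; perimeter-only toolpath
G21 ; units = mm
G90 ; absolute positioning
G28 ; home
; layer 1
G0 Z3.50
G0 X9.17 Y5.00
G1 X8.19 Y7.68
G1 X5.72 Y9.10
G1 X2.92 Y8.61
G1 X1.08 Y6.42
G1 X1.08 Y3.57
G1 X2.92 Y1.39
G1 X5.72 Y0.90
G1 X8.19 Y2.32
G1 X9.17 Y5.00
; layer 2
G0 Z7.00
G0 X8.33 Y5.00
G1 X7.55 Y7.14
G1 X5.58 Y8.28
G1 X3.33 Y7.89
G1 X1.87 Y6.14
G1 X1.87 Y3.86
G1 X3.33 Y2.11
G1 X5.58 Y1.72
G1 X7.55 Y2.86
G1 X8.33 Y5.00
; layer 3
G0 Z10.50
G0 X7.50 Y5.00
G1 X6.92 Y6.61
G1 X5.44 Y7.46
G1 X3.75 Y7.17
G1 X2.65 Y5.86
G1 X2.65 Y4.14
G1 X3.75 Y2.83
G1 X5.44 Y2.54
G1 X6.92 Y3.40
G1 X7.50 Y5.00
; layer 4
G0 Z14.00
G0 X6.67 Y5.00
G1 X6.28 Y6.07
G1 X5.29 Y6.64
G1 X4.17 Y6.44
G1 X3.43 Y5.57
G1 X3.43 Y4.43
G1 X4.17 Y3.56
G1 X5.29 Y3.36
G1 X6.28 Y3.93
G1 X6.67 Y5.00
; layer 5
G0 Z17.50
G0 X5.83 Y5.00
G1 X5.64 Y5.54
G1 X5.15 Y5.82
G1 X4.58 Y5.72
G1 X4.22 Y5.29
G1 X4.22 Y4.71
G1 X4.58 Y4.28
G1 X5.15 Y4.18
G1 X5.64 Y4.46
G1 X5.83 Y5.00
M2 ; end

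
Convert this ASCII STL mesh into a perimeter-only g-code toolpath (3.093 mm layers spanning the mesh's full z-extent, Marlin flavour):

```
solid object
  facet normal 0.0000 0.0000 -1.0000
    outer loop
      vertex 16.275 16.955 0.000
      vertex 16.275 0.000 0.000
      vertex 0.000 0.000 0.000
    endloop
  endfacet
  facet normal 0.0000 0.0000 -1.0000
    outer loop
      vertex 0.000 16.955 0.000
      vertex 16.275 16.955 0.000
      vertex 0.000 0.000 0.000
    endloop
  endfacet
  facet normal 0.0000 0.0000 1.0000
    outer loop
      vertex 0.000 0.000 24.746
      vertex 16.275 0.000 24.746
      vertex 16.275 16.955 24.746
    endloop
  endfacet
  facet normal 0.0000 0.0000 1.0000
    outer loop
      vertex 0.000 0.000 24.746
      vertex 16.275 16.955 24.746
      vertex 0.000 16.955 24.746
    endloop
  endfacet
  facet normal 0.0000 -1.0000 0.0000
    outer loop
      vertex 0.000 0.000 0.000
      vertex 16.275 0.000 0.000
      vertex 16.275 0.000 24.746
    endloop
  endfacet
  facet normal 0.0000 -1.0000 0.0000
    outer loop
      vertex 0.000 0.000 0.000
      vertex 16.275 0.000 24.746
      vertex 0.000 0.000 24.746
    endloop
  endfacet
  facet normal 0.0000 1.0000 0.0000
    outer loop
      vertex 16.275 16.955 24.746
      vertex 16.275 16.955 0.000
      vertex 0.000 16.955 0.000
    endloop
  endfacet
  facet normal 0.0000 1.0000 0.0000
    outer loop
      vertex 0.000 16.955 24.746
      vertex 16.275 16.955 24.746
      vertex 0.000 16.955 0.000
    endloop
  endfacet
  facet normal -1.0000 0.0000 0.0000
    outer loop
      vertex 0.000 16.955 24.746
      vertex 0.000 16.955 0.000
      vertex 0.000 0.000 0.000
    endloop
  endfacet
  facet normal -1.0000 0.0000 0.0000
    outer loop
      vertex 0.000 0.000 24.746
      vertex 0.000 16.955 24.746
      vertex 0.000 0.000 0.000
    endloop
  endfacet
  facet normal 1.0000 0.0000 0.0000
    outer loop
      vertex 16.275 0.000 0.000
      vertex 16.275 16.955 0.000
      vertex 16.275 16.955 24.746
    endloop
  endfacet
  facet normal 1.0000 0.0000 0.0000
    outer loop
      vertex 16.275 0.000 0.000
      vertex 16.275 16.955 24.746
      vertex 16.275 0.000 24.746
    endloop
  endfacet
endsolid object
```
; perimeter-only toolpath
G21 ; units = mm
G90 ; absolute positioning
G28 ; home
; layer 1
G0 Z3.093
G0 X0.000 Y0.000
G1 X16.275 Y0.000
G1 X16.275 Y16.955
G1 X0.000 Y16.955
G1 X0.000 Y0.000
; layer 2
G0 Z6.186
G0 X0.000 Y0.000
G1 X16.275 Y0.000
G1 X16.275 Y16.955
G1 X0.000 Y16.955
G1 X0.000 Y0.000
; layer 3
G0 Z9.280
G0 X0.000 Y0.000
G1 X16.275 Y0.000
G1 X16.275 Y16.955
G1 X0.000 Y16.955
G1 X0.000 Y0.000
; layer 4
G0 Z12.373
G0 X0.000 Y0.000
G1 X16.275 Y0.000
G1 X16.275 Y16.955
G1 X0.000 Y16.955
G1 X0.000 Y0.000
; layer 5
G0 Z15.466
G0 X0.000 Y0.000
G1 X16.275 Y0.000
G1 X16.275 Y16.955
G1 X0.000 Y16.955
G1 X0.000 Y0.000
; layer 6
G0 Z18.559
G0 X0.000 Y0.000
G1 X16.275 Y0.000
G1 X16.275 Y16.955
G1 X0.000 Y16.955
G1 X0.000 Y0.000
; layer 7
G0 Z21.653
G0 X0.000 Y0.000
G1 X16.275 Y0.000
G1 X16.275 Y16.955
G1 X0.000 Y16.955
G1 X0.000 Y0.000
; layer 8
G0 Z24.746
G0 X0.000 Y0.000
G1 X16.275 Y0.000
G1 X16.275 Y16.955
G1 X0.000 Y16.955
G1 X0.000 Y0.000
M2 ; end

The solid is a rectangular box, roughly 16.3 × 17 mm footprint and 24.7 mm tall. Slicing at Δz = 3.093 mm — 8 equal slices spanning the solid's height, so layer i sits at z = i·h/8 — gives 8 non-empty perimeters. Each is a 4-segment closed polygon; G0 lifts to the layer z and rapids to the start vertex, then G1 traces the edges.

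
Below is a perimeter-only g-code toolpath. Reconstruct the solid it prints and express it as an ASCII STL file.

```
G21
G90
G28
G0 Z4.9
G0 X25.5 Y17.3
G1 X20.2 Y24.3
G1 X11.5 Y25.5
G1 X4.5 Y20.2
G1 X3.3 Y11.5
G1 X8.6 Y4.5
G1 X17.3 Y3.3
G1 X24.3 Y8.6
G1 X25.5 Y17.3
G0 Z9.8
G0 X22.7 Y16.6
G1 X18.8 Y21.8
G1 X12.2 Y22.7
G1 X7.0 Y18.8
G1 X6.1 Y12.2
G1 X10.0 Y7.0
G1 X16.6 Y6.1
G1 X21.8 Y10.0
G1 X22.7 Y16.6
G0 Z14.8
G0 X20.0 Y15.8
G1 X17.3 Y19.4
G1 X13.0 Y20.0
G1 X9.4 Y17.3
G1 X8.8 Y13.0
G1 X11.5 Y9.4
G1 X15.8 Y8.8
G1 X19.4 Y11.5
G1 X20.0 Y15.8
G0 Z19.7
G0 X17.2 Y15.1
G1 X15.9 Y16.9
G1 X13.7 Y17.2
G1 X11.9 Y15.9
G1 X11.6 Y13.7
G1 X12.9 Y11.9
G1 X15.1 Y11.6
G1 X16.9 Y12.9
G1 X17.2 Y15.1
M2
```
solid part
  facet normal 0.0000 0.0000 -1.0000
    outer loop
      vertex 10.8 28.3 0.0
      vertex 21.7 26.8 0.0
      vertex 28.3 18.0 0.0
    endloop
  endfacet
  facet normal 0.0000 0.0000 -1.0000
    outer loop
      vertex 2.0 21.7 0.0
      vertex 10.8 28.3 0.0
      vertex 28.3 18.0 0.0
    endloop
  endfacet
  facet normal 0.0000 0.0000 -1.0000
    outer loop
      vertex 0.5 10.8 0.0
      vertex 2.0 21.7 0.0
      vertex 28.3 18.0 0.0
    endloop
  endfacet
  facet normal 0.0000 0.0000 -1.0000
    outer loop
      vertex 7.1 2.0 0.0
      vertex 0.5 10.8 0.0
      vertex 28.3 18.0 0.0
    endloop
  endfacet
  facet normal 0.0000 0.0000 -1.0000
    outer loop
      vertex 18.0 0.5 0.0
      vertex 7.1 2.0 0.0
      vertex 28.3 18.0 0.0
    endloop
  endfacet
  facet normal 0.0000 0.0000 -1.0000
    outer loop
      vertex 26.8 7.1 0.0
      vertex 18.0 0.5 0.0
      vertex 28.3 18.0 0.0
    endloop
  endfacet
  facet normal 0.7040 0.5280 0.4750
    outer loop
      vertex 28.3 18.0 0.0
      vertex 21.7 26.8 0.0
      vertex 14.4 14.4 24.6
    endloop
  endfacet
  facet normal 0.1200 0.8718 0.4750
    outer loop
      vertex 21.7 26.8 0.0
      vertex 10.8 28.3 0.0
      vertex 14.4 14.4 24.6
    endloop
  endfacet
  facet normal -0.5280 0.7040 0.4750
    outer loop
      vertex 10.8 28.3 0.0
      vertex 2.0 21.7 0.0
      vertex 14.4 14.4 24.6
    endloop
  endfacet
  facet normal -0.8718 0.1200 0.4750
    outer loop
      vertex 2.0 21.7 0.0
      vertex 0.5 10.8 0.0
      vertex 14.4 14.4 24.6
    endloop
  endfacet
  facet normal -0.7040 -0.5280 0.4750
    outer loop
      vertex 0.5 10.8 0.0
      vertex 7.1 2.0 0.0
      vertex 14.4 14.4 24.6
    endloop
  endfacet
  facet normal -0.1200 -0.8718 0.4750
    outer loop
      vertex 7.1 2.0 0.0
      vertex 18.0 0.5 0.0
      vertex 14.4 14.4 24.6
    endloop
  endfacet
  facet normal 0.5280 -0.7040 0.4750
    outer loop
      vertex 18.0 0.5 0.0
      vertex 26.8 7.1 0.0
      vertex 14.4 14.4 24.6
    endloop
  endfacet
  facet normal 0.8718 -0.1200 0.4750
    outer loop
      vertex 26.8 7.1 0.0
      vertex 28.3 18.0 0.0
      vertex 14.4 14.4 24.6
    endloop
  endfacet
endsolid part

The G0 Z moves step by Δz≈4.9 mm. The G1 loops shrink linearly with z, so the solid tapers from its base footprint up to z≈24.6. Closing with a flat bottom cap and the tapered top and triangulating gives 14 facets — a regular 8-sided pyramid, base circumscribed radius ≈ 14.4 mm, apex at z ≈ 24.6 mm.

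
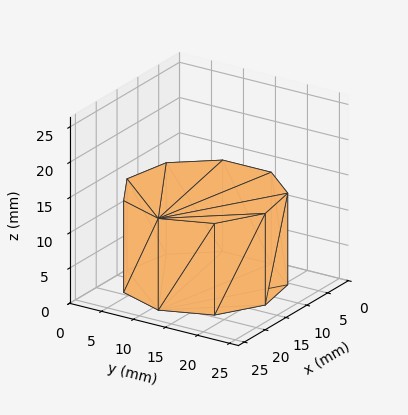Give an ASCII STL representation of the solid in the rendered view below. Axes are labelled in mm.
Reading the render: the shape is a regular 9-sided prism (a cylinder approximated with 9 flat sides), circumscribed radius ≈ 11 mm, height ≈ 13 mm (dimensions read to the nearest mm from the axis ticks). For the STL, each face is triangulated and given an outward normal.

solid part
  facet normal 0.0000 0.0000 -1.0000
    outer loop
      vertex 12.9 21.8 0.0
      vertex 19.4 18.1 0.0
      vertex 22.0 11.0 0.0
    endloop
  endfacet
  facet normal 0.0000 0.0000 -1.0000
    outer loop
      vertex 5.5 20.5 0.0
      vertex 12.9 21.8 0.0
      vertex 22.0 11.0 0.0
    endloop
  endfacet
  facet normal 0.0000 0.0000 -1.0000
    outer loop
      vertex 0.7 14.8 0.0
      vertex 5.5 20.5 0.0
      vertex 22.0 11.0 0.0
    endloop
  endfacet
  facet normal 0.0000 0.0000 -1.0000
    outer loop
      vertex 0.7 7.2 0.0
      vertex 0.7 14.8 0.0
      vertex 22.0 11.0 0.0
    endloop
  endfacet
  facet normal 0.0000 0.0000 -1.0000
    outer loop
      vertex 5.5 1.5 0.0
      vertex 0.7 7.2 0.0
      vertex 22.0 11.0 0.0
    endloop
  endfacet
  facet normal 0.0000 0.0000 -1.0000
    outer loop
      vertex 12.9 0.2 0.0
      vertex 5.5 1.5 0.0
      vertex 22.0 11.0 0.0
    endloop
  endfacet
  facet normal 0.0000 0.0000 -1.0000
    outer loop
      vertex 19.4 3.9 0.0
      vertex 12.9 0.2 0.0
      vertex 22.0 11.0 0.0
    endloop
  endfacet
  facet normal 0.0000 0.0000 1.0000
    outer loop
      vertex 22.0 11.0 13.0
      vertex 19.4 18.1 13.0
      vertex 12.9 21.8 13.0
    endloop
  endfacet
  facet normal 0.0000 0.0000 1.0000
    outer loop
      vertex 22.0 11.0 13.0
      vertex 12.9 21.8 13.0
      vertex 5.5 20.5 13.0
    endloop
  endfacet
  facet normal 0.0000 0.0000 1.0000
    outer loop
      vertex 22.0 11.0 13.0
      vertex 5.5 20.5 13.0
      vertex 0.7 14.8 13.0
    endloop
  endfacet
  facet normal 0.0000 0.0000 1.0000
    outer loop
      vertex 22.0 11.0 13.0
      vertex 0.7 14.8 13.0
      vertex 0.7 7.2 13.0
    endloop
  endfacet
  facet normal 0.0000 0.0000 1.0000
    outer loop
      vertex 22.0 11.0 13.0
      vertex 0.7 7.2 13.0
      vertex 5.5 1.5 13.0
    endloop
  endfacet
  facet normal 0.0000 0.0000 1.0000
    outer loop
      vertex 22.0 11.0 13.0
      vertex 5.5 1.5 13.0
      vertex 12.9 0.2 13.0
    endloop
  endfacet
  facet normal 0.0000 0.0000 1.0000
    outer loop
      vertex 22.0 11.0 13.0
      vertex 12.9 0.2 13.0
      vertex 19.4 3.9 13.0
    endloop
  endfacet
  facet normal 0.9390 0.3439 0.0000
    outer loop
      vertex 22.0 11.0 0.0
      vertex 19.4 18.1 0.0
      vertex 19.4 18.1 13.0
    endloop
  endfacet
  facet normal 0.9390 0.3439 0.0000
    outer loop
      vertex 22.0 11.0 0.0
      vertex 19.4 18.1 13.0
      vertex 22.0 11.0 13.0
    endloop
  endfacet
  facet normal 0.4947 0.8691 0.0000
    outer loop
      vertex 19.4 18.1 0.0
      vertex 12.9 21.8 0.0
      vertex 12.9 21.8 13.0
    endloop
  endfacet
  facet normal 0.4947 0.8691 0.0000
    outer loop
      vertex 19.4 18.1 0.0
      vertex 12.9 21.8 13.0
      vertex 19.4 18.1 13.0
    endloop
  endfacet
  facet normal -0.1730 0.9849 0.0000
    outer loop
      vertex 12.9 21.8 0.0
      vertex 5.5 20.5 0.0
      vertex 5.5 20.5 13.0
    endloop
  endfacet
  facet normal -0.1730 0.9849 0.0000
    outer loop
      vertex 12.9 21.8 0.0
      vertex 5.5 20.5 13.0
      vertex 12.9 21.8 13.0
    endloop
  endfacet
  facet normal -0.7649 0.6441 0.0000
    outer loop
      vertex 5.5 20.5 0.0
      vertex 0.7 14.8 0.0
      vertex 0.7 14.8 13.0
    endloop
  endfacet
  facet normal -0.7649 0.6441 0.0000
    outer loop
      vertex 5.5 20.5 0.0
      vertex 0.7 14.8 13.0
      vertex 5.5 20.5 13.0
    endloop
  endfacet
  facet normal -1.0000 0.0000 0.0000
    outer loop
      vertex 0.7 14.8 0.0
      vertex 0.7 7.2 0.0
      vertex 0.7 7.2 13.0
    endloop
  endfacet
  facet normal -1.0000 0.0000 0.0000
    outer loop
      vertex 0.7 14.8 0.0
      vertex 0.7 7.2 13.0
      vertex 0.7 14.8 13.0
    endloop
  endfacet
  facet normal -0.7649 -0.6441 0.0000
    outer loop
      vertex 0.7 7.2 0.0
      vertex 5.5 1.5 0.0
      vertex 5.5 1.5 13.0
    endloop
  endfacet
  facet normal -0.7649 -0.6441 0.0000
    outer loop
      vertex 0.7 7.2 0.0
      vertex 5.5 1.5 13.0
      vertex 0.7 7.2 13.0
    endloop
  endfacet
  facet normal -0.1730 -0.9849 0.0000
    outer loop
      vertex 5.5 1.5 0.0
      vertex 12.9 0.2 0.0
      vertex 12.9 0.2 13.0
    endloop
  endfacet
  facet normal -0.1730 -0.9849 0.0000
    outer loop
      vertex 5.5 1.5 0.0
      vertex 12.9 0.2 13.0
      vertex 5.5 1.5 13.0
    endloop
  endfacet
  facet normal 0.4947 -0.8691 0.0000
    outer loop
      vertex 12.9 0.2 0.0
      vertex 19.4 3.9 0.0
      vertex 19.4 3.9 13.0
    endloop
  endfacet
  facet normal 0.4947 -0.8691 0.0000
    outer loop
      vertex 12.9 0.2 0.0
      vertex 19.4 3.9 13.0
      vertex 12.9 0.2 13.0
    endloop
  endfacet
  facet normal 0.9390 -0.3439 0.0000
    outer loop
      vertex 19.4 3.9 0.0
      vertex 22.0 11.0 0.0
      vertex 22.0 11.0 13.0
    endloop
  endfacet
  facet normal 0.9390 -0.3439 0.0000
    outer loop
      vertex 19.4 3.9 0.0
      vertex 22.0 11.0 13.0
      vertex 19.4 3.9 13.0
    endloop
  endfacet
endsolid part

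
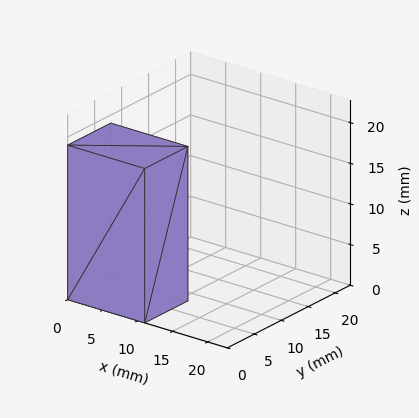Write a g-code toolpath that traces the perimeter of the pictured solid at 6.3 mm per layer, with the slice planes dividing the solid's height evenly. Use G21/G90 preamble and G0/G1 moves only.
Reading the render: the shape is a rectangular box, roughly 11 × 8 mm footprint and 19 mm tall (dimensions read to the nearest mm from the axis ticks). For the g-code, the solid's height is divided into equal slices at the stated Δz and each level perimeter traced with G1 moves after a G0 lift.

; perimeter-only toolpath
G21 ; units = mm
G90 ; absolute positioning
G28 ; home
; layer 1
G0 Z6.3
G0 X0.0 Y0.0
G1 X11.0 Y0.0
G1 X11.0 Y8.0
G1 X0.0 Y8.0
G1 X0.0 Y0.0
; layer 2
G0 Z12.7
G0 X0.0 Y0.0
G1 X11.0 Y0.0
G1 X11.0 Y8.0
G1 X0.0 Y8.0
G1 X0.0 Y0.0
; layer 3
G0 Z19.0
G0 X0.0 Y0.0
G1 X11.0 Y0.0
G1 X11.0 Y8.0
G1 X0.0 Y8.0
G1 X0.0 Y0.0
M2 ; end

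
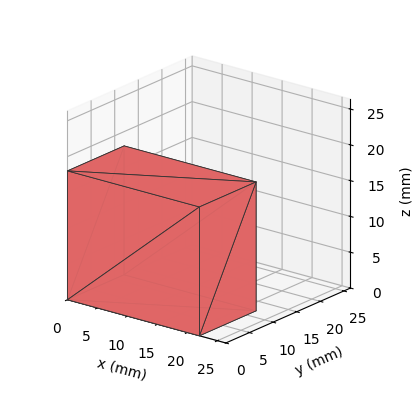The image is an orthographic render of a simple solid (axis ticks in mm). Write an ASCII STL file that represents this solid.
Reading the render: the shape is a rectangular box, roughly 22 × 12 mm footprint and 18 mm tall (dimensions read to the nearest mm from the axis ticks). For the STL, each face is triangulated and given an outward normal.

solid part
  facet normal 0.0000 0.0000 -1.0000
    outer loop
      vertex 22.00 12.00 0.00
      vertex 22.00 0.00 0.00
      vertex 0.00 0.00 0.00
    endloop
  endfacet
  facet normal 0.0000 0.0000 -1.0000
    outer loop
      vertex 0.00 12.00 0.00
      vertex 22.00 12.00 0.00
      vertex 0.00 0.00 0.00
    endloop
  endfacet
  facet normal 0.0000 0.0000 1.0000
    outer loop
      vertex 0.00 0.00 18.00
      vertex 22.00 0.00 18.00
      vertex 22.00 12.00 18.00
    endloop
  endfacet
  facet normal 0.0000 0.0000 1.0000
    outer loop
      vertex 0.00 0.00 18.00
      vertex 22.00 12.00 18.00
      vertex 0.00 12.00 18.00
    endloop
  endfacet
  facet normal 0.0000 -1.0000 0.0000
    outer loop
      vertex 0.00 0.00 0.00
      vertex 22.00 0.00 0.00
      vertex 22.00 0.00 18.00
    endloop
  endfacet
  facet normal 0.0000 -1.0000 0.0000
    outer loop
      vertex 0.00 0.00 0.00
      vertex 22.00 0.00 18.00
      vertex 0.00 0.00 18.00
    endloop
  endfacet
  facet normal 0.0000 1.0000 0.0000
    outer loop
      vertex 22.00 12.00 18.00
      vertex 22.00 12.00 0.00
      vertex 0.00 12.00 0.00
    endloop
  endfacet
  facet normal 0.0000 1.0000 0.0000
    outer loop
      vertex 0.00 12.00 18.00
      vertex 22.00 12.00 18.00
      vertex 0.00 12.00 0.00
    endloop
  endfacet
  facet normal -1.0000 0.0000 0.0000
    outer loop
      vertex 0.00 12.00 18.00
      vertex 0.00 12.00 0.00
      vertex 0.00 0.00 0.00
    endloop
  endfacet
  facet normal -1.0000 0.0000 0.0000
    outer loop
      vertex 0.00 0.00 18.00
      vertex 0.00 12.00 18.00
      vertex 0.00 0.00 0.00
    endloop
  endfacet
  facet normal 1.0000 0.0000 0.0000
    outer loop
      vertex 22.00 0.00 0.00
      vertex 22.00 12.00 0.00
      vertex 22.00 12.00 18.00
    endloop
  endfacet
  facet normal 1.0000 0.0000 0.0000
    outer loop
      vertex 22.00 0.00 0.00
      vertex 22.00 12.00 18.00
      vertex 22.00 0.00 18.00
    endloop
  endfacet
endsolid part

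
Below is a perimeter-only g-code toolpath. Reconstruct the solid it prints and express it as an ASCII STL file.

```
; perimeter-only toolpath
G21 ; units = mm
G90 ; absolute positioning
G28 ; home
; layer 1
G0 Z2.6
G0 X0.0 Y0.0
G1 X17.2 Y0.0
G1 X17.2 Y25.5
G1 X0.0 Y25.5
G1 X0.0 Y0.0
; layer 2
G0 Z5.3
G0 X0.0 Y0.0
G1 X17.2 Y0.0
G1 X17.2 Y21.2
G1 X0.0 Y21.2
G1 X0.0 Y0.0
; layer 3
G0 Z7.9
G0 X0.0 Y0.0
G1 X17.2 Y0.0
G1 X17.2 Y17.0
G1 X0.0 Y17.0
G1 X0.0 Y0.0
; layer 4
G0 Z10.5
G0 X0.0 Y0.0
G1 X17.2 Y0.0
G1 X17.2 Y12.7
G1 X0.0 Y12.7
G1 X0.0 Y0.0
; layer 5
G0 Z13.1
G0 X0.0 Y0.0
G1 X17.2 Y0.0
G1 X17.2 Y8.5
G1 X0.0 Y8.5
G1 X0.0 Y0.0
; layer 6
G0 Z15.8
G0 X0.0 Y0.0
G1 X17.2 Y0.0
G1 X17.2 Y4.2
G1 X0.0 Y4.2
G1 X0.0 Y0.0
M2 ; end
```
solid part
  facet normal 0.0000 0.0000 -1.0000
    outer loop
      vertex 17.2 29.7 0.0
      vertex 17.2 0.0 0.0
      vertex 0.0 0.0 0.0
    endloop
  endfacet
  facet normal 0.0000 0.0000 -1.0000
    outer loop
      vertex 0.0 29.7 0.0
      vertex 17.2 29.7 0.0
      vertex 0.0 0.0 0.0
    endloop
  endfacet
  facet normal 0.0000 -1.0000 0.0000
    outer loop
      vertex 0.0 0.0 0.0
      vertex 17.2 0.0 0.0
      vertex 17.2 0.0 18.4
    endloop
  endfacet
  facet normal 0.0000 -1.0000 0.0000
    outer loop
      vertex 0.0 0.0 0.0
      vertex 17.2 0.0 18.4
      vertex 0.0 0.0 18.4
    endloop
  endfacet
  facet normal 0.0000 0.5267 0.8501
    outer loop
      vertex 0.0 0.0 18.4
      vertex 17.2 0.0 18.4
      vertex 17.2 29.7 0.0
    endloop
  endfacet
  facet normal 0.0000 0.5267 0.8501
    outer loop
      vertex 0.0 0.0 18.4
      vertex 17.2 29.7 0.0
      vertex 0.0 29.7 0.0
    endloop
  endfacet
  facet normal -1.0000 0.0000 0.0000
    outer loop
      vertex 0.0 0.0 18.4
      vertex 0.0 29.7 0.0
      vertex 0.0 0.0 0.0
    endloop
  endfacet
  facet normal 1.0000 0.0000 0.0000
    outer loop
      vertex 17.2 0.0 0.0
      vertex 17.2 29.7 0.0
      vertex 17.2 0.0 18.4
    endloop
  endfacet
endsolid part

The G0 Z moves step by Δz≈2.6 mm. The G1 loops shrink linearly with z, so the solid tapers from its base footprint up to z≈18.4. Closing with a flat bottom cap and the tapered top and triangulating gives 8 facets — a wedge (ramp): 17.2 × 29.7 mm base, rising to 18.4 mm along the y=0 edge and sloping linearly to z=0 at y=29.7.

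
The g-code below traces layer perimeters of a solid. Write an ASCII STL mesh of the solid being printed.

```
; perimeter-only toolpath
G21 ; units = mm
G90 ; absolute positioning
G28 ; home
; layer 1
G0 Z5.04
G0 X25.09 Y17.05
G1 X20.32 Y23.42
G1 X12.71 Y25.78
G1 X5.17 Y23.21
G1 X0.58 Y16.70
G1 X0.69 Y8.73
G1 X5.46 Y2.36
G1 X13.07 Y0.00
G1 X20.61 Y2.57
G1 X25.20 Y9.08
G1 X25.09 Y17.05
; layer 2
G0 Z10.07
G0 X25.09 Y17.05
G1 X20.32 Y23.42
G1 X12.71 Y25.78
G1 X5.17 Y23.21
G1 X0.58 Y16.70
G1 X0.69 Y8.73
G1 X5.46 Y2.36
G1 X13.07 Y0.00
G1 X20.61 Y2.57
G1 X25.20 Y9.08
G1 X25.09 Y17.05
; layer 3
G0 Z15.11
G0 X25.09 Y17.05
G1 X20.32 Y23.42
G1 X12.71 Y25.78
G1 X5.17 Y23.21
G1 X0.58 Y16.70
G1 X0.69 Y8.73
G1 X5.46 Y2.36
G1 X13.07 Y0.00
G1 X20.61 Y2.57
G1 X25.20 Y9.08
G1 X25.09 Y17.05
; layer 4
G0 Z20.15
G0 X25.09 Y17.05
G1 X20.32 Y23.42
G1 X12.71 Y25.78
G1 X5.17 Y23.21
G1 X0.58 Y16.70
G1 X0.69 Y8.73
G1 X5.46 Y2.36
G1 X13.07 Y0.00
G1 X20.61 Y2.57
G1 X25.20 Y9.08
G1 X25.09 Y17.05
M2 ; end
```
solid part
  facet normal 0.0000 0.0000 -1.0000
    outer loop
      vertex 12.71 25.78 0.00
      vertex 20.32 23.42 0.00
      vertex 25.09 17.05 0.00
    endloop
  endfacet
  facet normal 0.0000 0.0000 -1.0000
    outer loop
      vertex 5.17 23.21 0.00
      vertex 12.71 25.78 0.00
      vertex 25.09 17.05 0.00
    endloop
  endfacet
  facet normal 0.0000 0.0000 -1.0000
    outer loop
      vertex 0.58 16.70 0.00
      vertex 5.17 23.21 0.00
      vertex 25.09 17.05 0.00
    endloop
  endfacet
  facet normal 0.0000 0.0000 -1.0000
    outer loop
      vertex 0.69 8.73 0.00
      vertex 0.58 16.70 0.00
      vertex 25.09 17.05 0.00
    endloop
  endfacet
  facet normal 0.0000 0.0000 -1.0000
    outer loop
      vertex 5.46 2.36 0.00
      vertex 0.69 8.73 0.00
      vertex 25.09 17.05 0.00
    endloop
  endfacet
  facet normal 0.0000 0.0000 -1.0000
    outer loop
      vertex 13.07 0.00 0.00
      vertex 5.46 2.36 0.00
      vertex 25.09 17.05 0.00
    endloop
  endfacet
  facet normal 0.0000 0.0000 -1.0000
    outer loop
      vertex 20.61 2.57 0.00
      vertex 13.07 0.00 0.00
      vertex 25.09 17.05 0.00
    endloop
  endfacet
  facet normal 0.0000 0.0000 -1.0000
    outer loop
      vertex 25.20 9.08 0.00
      vertex 20.61 2.57 0.00
      vertex 25.09 17.05 0.00
    endloop
  endfacet
  facet normal 0.0000 0.0000 1.0000
    outer loop
      vertex 25.09 17.05 20.15
      vertex 20.32 23.42 20.15
      vertex 12.71 25.78 20.15
    endloop
  endfacet
  facet normal 0.0000 0.0000 1.0000
    outer loop
      vertex 25.09 17.05 20.15
      vertex 12.71 25.78 20.15
      vertex 5.17 23.21 20.15
    endloop
  endfacet
  facet normal 0.0000 0.0000 1.0000
    outer loop
      vertex 25.09 17.05 20.15
      vertex 5.17 23.21 20.15
      vertex 0.58 16.70 20.15
    endloop
  endfacet
  facet normal 0.0000 0.0000 1.0000
    outer loop
      vertex 25.09 17.05 20.15
      vertex 0.58 16.70 20.15
      vertex 0.69 8.73 20.15
    endloop
  endfacet
  facet normal 0.0000 0.0000 1.0000
    outer loop
      vertex 25.09 17.05 20.15
      vertex 0.69 8.73 20.15
      vertex 5.46 2.36 20.15
    endloop
  endfacet
  facet normal 0.0000 0.0000 1.0000
    outer loop
      vertex 25.09 17.05 20.15
      vertex 5.46 2.36 20.15
      vertex 13.07 0.00 20.15
    endloop
  endfacet
  facet normal 0.0000 0.0000 1.0000
    outer loop
      vertex 25.09 17.05 20.15
      vertex 13.07 0.00 20.15
      vertex 20.61 2.57 20.15
    endloop
  endfacet
  facet normal 0.0000 0.0000 1.0000
    outer loop
      vertex 25.09 17.05 20.15
      vertex 20.61 2.57 20.15
      vertex 25.20 9.08 20.15
    endloop
  endfacet
  facet normal 0.8005 0.5994 0.0000
    outer loop
      vertex 25.09 17.05 0.00
      vertex 20.32 23.42 0.00
      vertex 20.32 23.42 20.15
    endloop
  endfacet
  facet normal 0.8005 0.5994 0.0000
    outer loop
      vertex 25.09 17.05 0.00
      vertex 20.32 23.42 20.15
      vertex 25.09 17.05 20.15
    endloop
  endfacet
  facet normal 0.2962 0.9551 0.0000
    outer loop
      vertex 20.32 23.42 0.00
      vertex 12.71 25.78 0.00
      vertex 12.71 25.78 20.15
    endloop
  endfacet
  facet normal 0.2962 0.9551 0.0000
    outer loop
      vertex 20.32 23.42 0.00
      vertex 12.71 25.78 20.15
      vertex 20.32 23.42 20.15
    endloop
  endfacet
  facet normal -0.3226 0.9465 0.0000
    outer loop
      vertex 12.71 25.78 0.00
      vertex 5.17 23.21 0.00
      vertex 5.17 23.21 20.15
    endloop
  endfacet
  facet normal -0.3226 0.9465 0.0000
    outer loop
      vertex 12.71 25.78 0.00
      vertex 5.17 23.21 20.15
      vertex 12.71 25.78 20.15
    endloop
  endfacet
  facet normal -0.8173 0.5762 0.0000
    outer loop
      vertex 5.17 23.21 0.00
      vertex 0.58 16.70 0.00
      vertex 0.58 16.70 20.15
    endloop
  endfacet
  facet normal -0.8173 0.5762 0.0000
    outer loop
      vertex 5.17 23.21 0.00
      vertex 0.58 16.70 20.15
      vertex 5.17 23.21 20.15
    endloop
  endfacet
  facet normal -0.9999 -0.0138 0.0000
    outer loop
      vertex 0.58 16.70 0.00
      vertex 0.69 8.73 0.00
      vertex 0.69 8.73 20.15
    endloop
  endfacet
  facet normal -0.9999 -0.0138 0.0000
    outer loop
      vertex 0.58 16.70 0.00
      vertex 0.69 8.73 20.15
      vertex 0.58 16.70 20.15
    endloop
  endfacet
  facet normal -0.8005 -0.5994 0.0000
    outer loop
      vertex 0.69 8.73 0.00
      vertex 5.46 2.36 0.00
      vertex 5.46 2.36 20.15
    endloop
  endfacet
  facet normal -0.8005 -0.5994 0.0000
    outer loop
      vertex 0.69 8.73 0.00
      vertex 5.46 2.36 20.15
      vertex 0.69 8.73 20.15
    endloop
  endfacet
  facet normal -0.2962 -0.9551 0.0000
    outer loop
      vertex 5.46 2.36 0.00
      vertex 13.07 0.00 0.00
      vertex 13.07 0.00 20.15
    endloop
  endfacet
  facet normal -0.2962 -0.9551 0.0000
    outer loop
      vertex 5.46 2.36 0.00
      vertex 13.07 0.00 20.15
      vertex 5.46 2.36 20.15
    endloop
  endfacet
  facet normal 0.3226 -0.9465 0.0000
    outer loop
      vertex 13.07 0.00 0.00
      vertex 20.61 2.57 0.00
      vertex 20.61 2.57 20.15
    endloop
  endfacet
  facet normal 0.3226 -0.9465 0.0000
    outer loop
      vertex 13.07 0.00 0.00
      vertex 20.61 2.57 20.15
      vertex 13.07 0.00 20.15
    endloop
  endfacet
  facet normal 0.8173 -0.5762 0.0000
    outer loop
      vertex 20.61 2.57 0.00
      vertex 25.20 9.08 0.00
      vertex 25.20 9.08 20.15
    endloop
  endfacet
  facet normal 0.8173 -0.5762 0.0000
    outer loop
      vertex 20.61 2.57 0.00
      vertex 25.20 9.08 20.15
      vertex 20.61 2.57 20.15
    endloop
  endfacet
  facet normal 0.9999 0.0138 0.0000
    outer loop
      vertex 25.20 9.08 0.00
      vertex 25.09 17.05 0.00
      vertex 25.09 17.05 20.15
    endloop
  endfacet
  facet normal 0.9999 0.0138 0.0000
    outer loop
      vertex 25.20 9.08 0.00
      vertex 25.09 17.05 20.15
      vertex 25.20 9.08 20.15
    endloop
  endfacet
endsolid part

The G0 Z moves step by Δz≈5.04 mm. Every layer's G1 loop is the same polygon, so the solid is a straight extrusion of it from z=0 to z≈20.1. Closing with flat bottom and top caps and triangulating gives 36 facets — a regular 10-sided prism (a cylinder approximated with 10 flat sides), circumscribed radius ≈ 12.9 mm, height ≈ 20.1 mm.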